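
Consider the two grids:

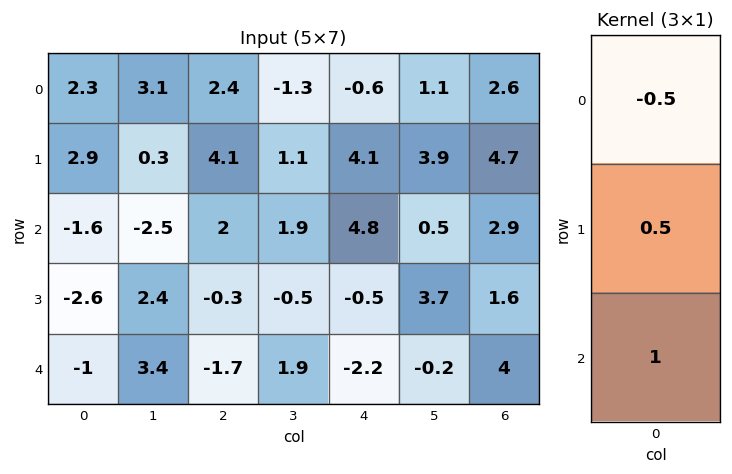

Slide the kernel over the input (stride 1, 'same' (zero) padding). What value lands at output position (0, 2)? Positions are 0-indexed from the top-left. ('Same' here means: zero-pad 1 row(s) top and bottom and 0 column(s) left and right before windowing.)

The receptive field on the zero-padded input at this output position is [0 / 2.4 / 4.1]. Elementwise product with the kernel and sum: 0·-0.5 + 2.4·0.5 + 4.1·1.

5.3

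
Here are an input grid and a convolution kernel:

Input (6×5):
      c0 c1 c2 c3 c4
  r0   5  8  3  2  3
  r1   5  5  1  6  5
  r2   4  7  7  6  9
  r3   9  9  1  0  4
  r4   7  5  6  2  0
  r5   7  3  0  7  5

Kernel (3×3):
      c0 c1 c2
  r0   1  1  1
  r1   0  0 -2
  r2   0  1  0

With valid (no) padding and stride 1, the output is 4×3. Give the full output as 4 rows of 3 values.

Output[0,0]: The receptive field on the input at this output position is [5 8 3 / 5 5 1 / 4 7 7]. Elementwise product with the kernel and sum: 5·1 + 8·1 + 3·1 + 1·-2 + 7·1.
Output[0,1]: The receptive field on the input at this output position is [8 3 2 / 5 1 6 / 7 7 6]. Elementwise product with the kernel and sum: 8·1 + 3·1 + 2·1 + 6·-2 + 7·1.

21 8 4
6 1 -6
21 26 16
10 6 12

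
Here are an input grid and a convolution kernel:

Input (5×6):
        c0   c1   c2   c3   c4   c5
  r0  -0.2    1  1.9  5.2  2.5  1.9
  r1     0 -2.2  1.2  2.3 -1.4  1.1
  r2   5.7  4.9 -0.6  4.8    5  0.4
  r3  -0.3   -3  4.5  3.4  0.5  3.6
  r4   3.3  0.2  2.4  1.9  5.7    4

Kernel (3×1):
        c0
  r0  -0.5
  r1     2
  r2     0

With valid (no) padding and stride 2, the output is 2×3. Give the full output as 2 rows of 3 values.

Output[0,0]: The receptive field on the input at this output position is [-0.2 / 0 / 5.7]. Elementwise product with the kernel and sum: -0.2·-0.5 + 0·2.

0.1 1.45 -4.05
-3.45 9.3 -1.5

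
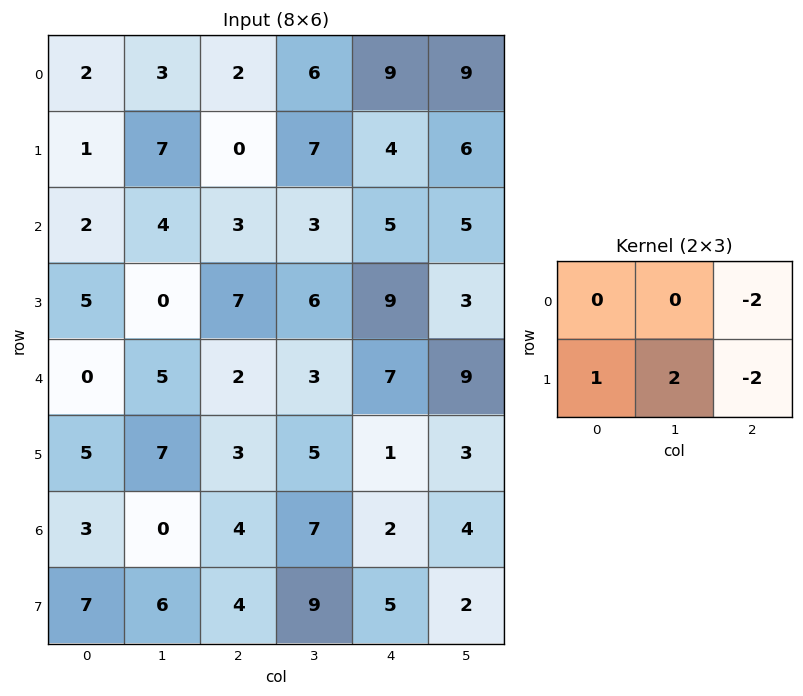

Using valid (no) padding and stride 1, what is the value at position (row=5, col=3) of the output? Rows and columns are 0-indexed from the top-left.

The receptive field on the input at this output position is [5 1 3 / 7 2 4]. Elementwise product with the kernel and sum: 3·-2 + 7·1 + 2·2 + 4·-2.

-3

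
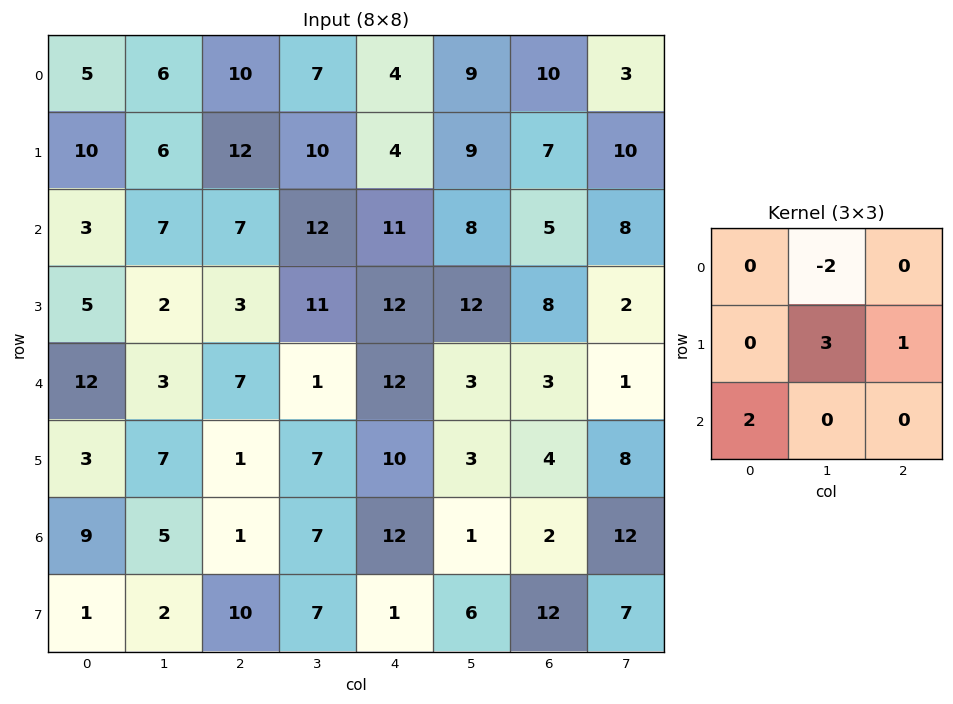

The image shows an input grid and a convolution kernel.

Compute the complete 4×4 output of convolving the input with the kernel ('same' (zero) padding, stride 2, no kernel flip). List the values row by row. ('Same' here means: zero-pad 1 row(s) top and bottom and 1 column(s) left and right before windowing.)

Output[0,0]: The receptive field on the zero-padded input at this output position is [0 0 0 / 0 5 6 / 0 10 6]. Elementwise product with the kernel and sum: 0·-2 + 5·3 + 6·1 + 0·2.

21 49 41 51
-4 13 55 33
29 30 29 0
26 12 31 22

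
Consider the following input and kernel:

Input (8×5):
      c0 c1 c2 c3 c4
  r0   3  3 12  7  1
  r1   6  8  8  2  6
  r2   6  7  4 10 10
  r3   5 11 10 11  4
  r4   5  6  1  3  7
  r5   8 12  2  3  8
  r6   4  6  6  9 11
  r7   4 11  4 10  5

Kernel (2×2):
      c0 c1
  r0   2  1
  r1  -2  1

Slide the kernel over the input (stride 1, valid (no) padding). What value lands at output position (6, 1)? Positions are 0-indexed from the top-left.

The receptive field on the input at this output position is [6 6 / 11 4]. Elementwise product with the kernel and sum: 6·2 + 6·1 + 11·-2 + 4·1.

0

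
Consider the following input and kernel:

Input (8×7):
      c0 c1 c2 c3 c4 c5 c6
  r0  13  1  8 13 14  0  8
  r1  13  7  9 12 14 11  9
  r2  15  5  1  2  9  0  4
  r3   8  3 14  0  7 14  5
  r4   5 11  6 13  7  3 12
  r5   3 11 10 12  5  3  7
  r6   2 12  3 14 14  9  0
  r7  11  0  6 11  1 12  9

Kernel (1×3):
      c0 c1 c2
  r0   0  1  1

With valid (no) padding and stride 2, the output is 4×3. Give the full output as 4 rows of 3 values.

Output[0,0]: The receptive field on the input at this output position is [13 1 8]. Elementwise product with the kernel and sum: 1·1 + 8·1.
Output[0,1]: The receptive field on the input at this output position is [8 13 14]. Elementwise product with the kernel and sum: 13·1 + 14·1.

9 27 8
6 11 4
17 20 15
15 28 9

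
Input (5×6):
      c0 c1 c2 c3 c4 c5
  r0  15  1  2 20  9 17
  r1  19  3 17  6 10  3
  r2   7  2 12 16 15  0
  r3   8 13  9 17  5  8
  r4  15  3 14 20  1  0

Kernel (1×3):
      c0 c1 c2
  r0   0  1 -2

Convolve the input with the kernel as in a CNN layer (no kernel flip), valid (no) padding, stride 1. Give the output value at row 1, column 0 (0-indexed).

-31

The receptive field on the input at this output position is [19 3 17]. Elementwise product with the kernel and sum: 3·1 + 17·-2.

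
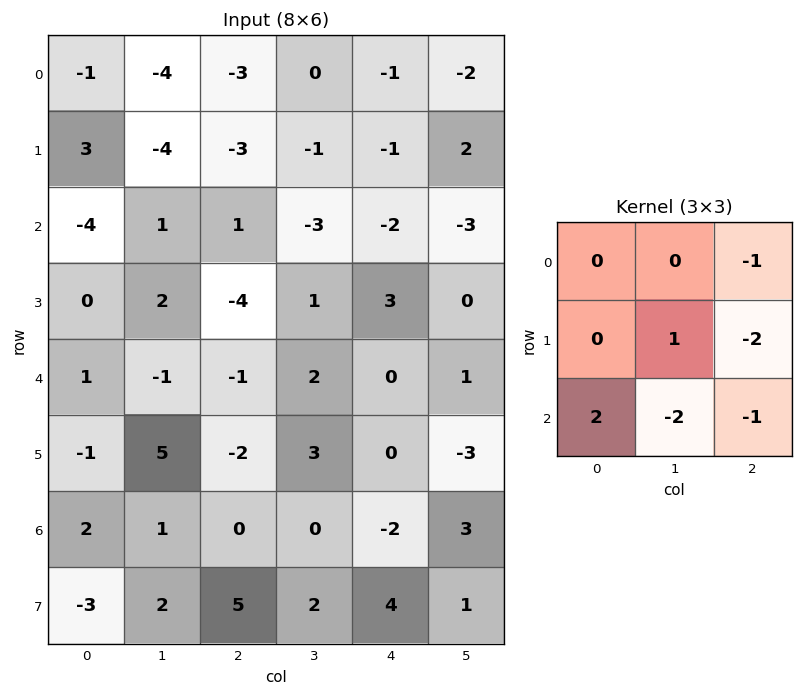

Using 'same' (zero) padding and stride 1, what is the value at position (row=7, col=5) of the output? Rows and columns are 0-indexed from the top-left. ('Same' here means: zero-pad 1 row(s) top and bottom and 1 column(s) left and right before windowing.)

1

The receptive field on the zero-padded input at this output position is [-2 3 0 / 4 1 0 / 0 0 0]. Elementwise product with the kernel and sum: 0·-1 + 1·1 + 0·-2 + 0·2 + 0·-2 + 0·-1.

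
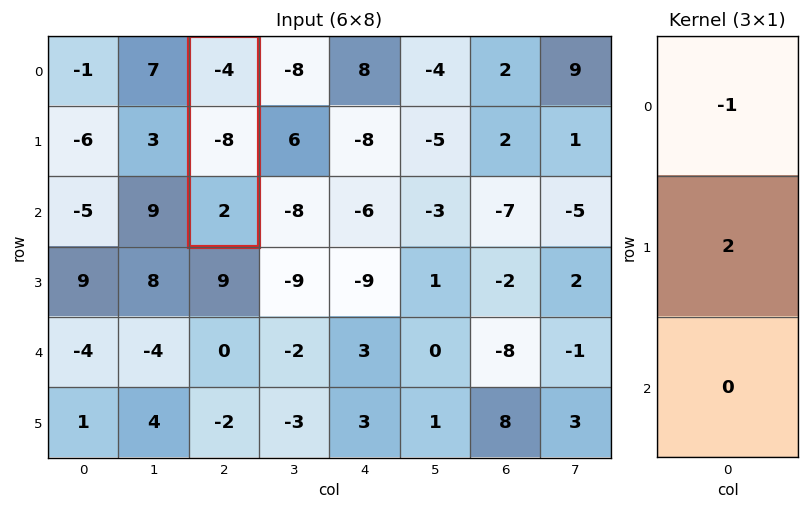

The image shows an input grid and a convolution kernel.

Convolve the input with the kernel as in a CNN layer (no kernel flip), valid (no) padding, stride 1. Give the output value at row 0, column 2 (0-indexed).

The receptive field on the input at this output position is [-4 / -8 / 2]. Elementwise product with the kernel and sum: -4·-1 + -8·2.

-12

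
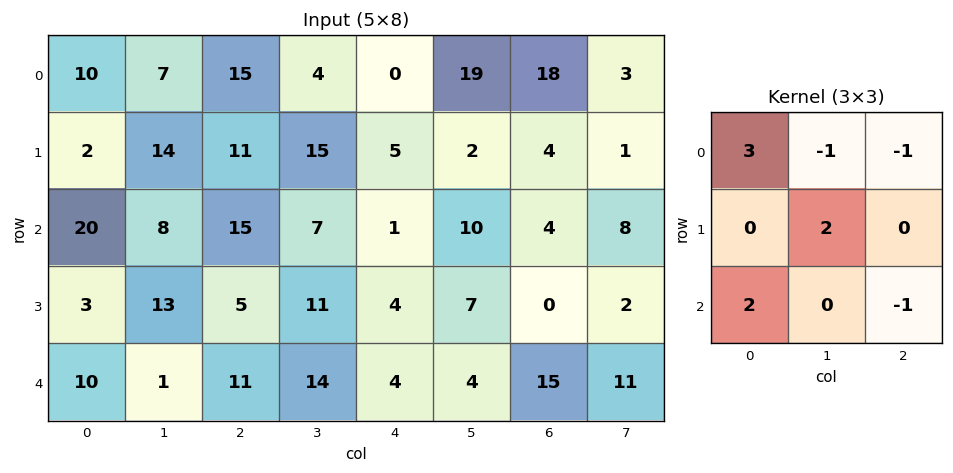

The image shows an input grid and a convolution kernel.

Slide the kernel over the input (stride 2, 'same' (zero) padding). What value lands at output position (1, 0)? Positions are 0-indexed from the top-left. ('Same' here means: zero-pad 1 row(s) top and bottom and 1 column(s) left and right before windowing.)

11

The receptive field on the zero-padded input at this output position is [0 2 14 / 0 20 8 / 0 3 13]. Elementwise product with the kernel and sum: 0·3 + 2·-1 + 14·-1 + 20·2 + 0·2 + 13·-1.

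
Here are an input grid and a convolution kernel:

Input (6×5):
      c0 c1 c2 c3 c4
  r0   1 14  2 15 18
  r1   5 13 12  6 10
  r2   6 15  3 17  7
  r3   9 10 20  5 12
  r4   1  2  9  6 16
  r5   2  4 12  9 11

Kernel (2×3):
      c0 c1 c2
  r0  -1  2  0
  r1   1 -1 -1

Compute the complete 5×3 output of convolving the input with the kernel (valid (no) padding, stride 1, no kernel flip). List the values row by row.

Output[0,0]: The receptive field on the input at this output position is [1 14 2 / 5 13 12]. Elementwise product with the kernel and sum: 1·-1 + 14·2 + 5·1 + 13·-1 + 12·-1.

7 -15 24
9 6 -21
3 -24 34
1 17 -23
-11 -1 -5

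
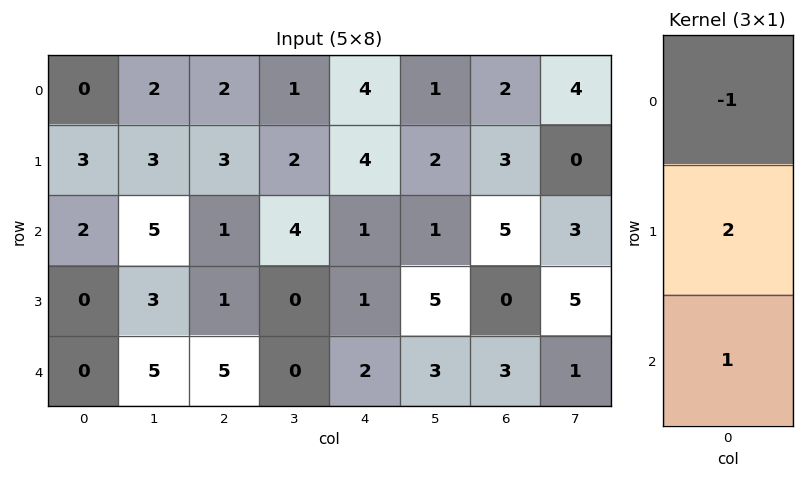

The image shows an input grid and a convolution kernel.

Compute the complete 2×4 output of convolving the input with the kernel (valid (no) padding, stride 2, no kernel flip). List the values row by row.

8 5 5 9
-2 6 3 -2

Output[0,0]: The receptive field on the input at this output position is [0 / 3 / 2]. Elementwise product with the kernel and sum: 0·-1 + 3·2 + 2·1.
Output[0,1]: The receptive field on the input at this output position is [2 / 3 / 1]. Elementwise product with the kernel and sum: 2·-1 + 3·2 + 1·1.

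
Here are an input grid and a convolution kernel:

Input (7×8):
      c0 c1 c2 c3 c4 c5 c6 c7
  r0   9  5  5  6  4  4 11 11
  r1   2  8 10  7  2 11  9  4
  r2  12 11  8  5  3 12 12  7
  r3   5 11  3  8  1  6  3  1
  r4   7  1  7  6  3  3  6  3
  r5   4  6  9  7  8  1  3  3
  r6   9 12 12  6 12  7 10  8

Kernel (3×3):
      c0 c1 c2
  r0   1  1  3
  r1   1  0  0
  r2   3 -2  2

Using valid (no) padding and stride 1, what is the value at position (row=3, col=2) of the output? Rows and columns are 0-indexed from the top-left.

50

The receptive field on the input at this output position is [3 8 1 / 7 6 3 / 9 7 8]. Elementwise product with the kernel and sum: 3·1 + 8·1 + 1·3 + 7·1 + 9·3 + 7·-2 + 8·2.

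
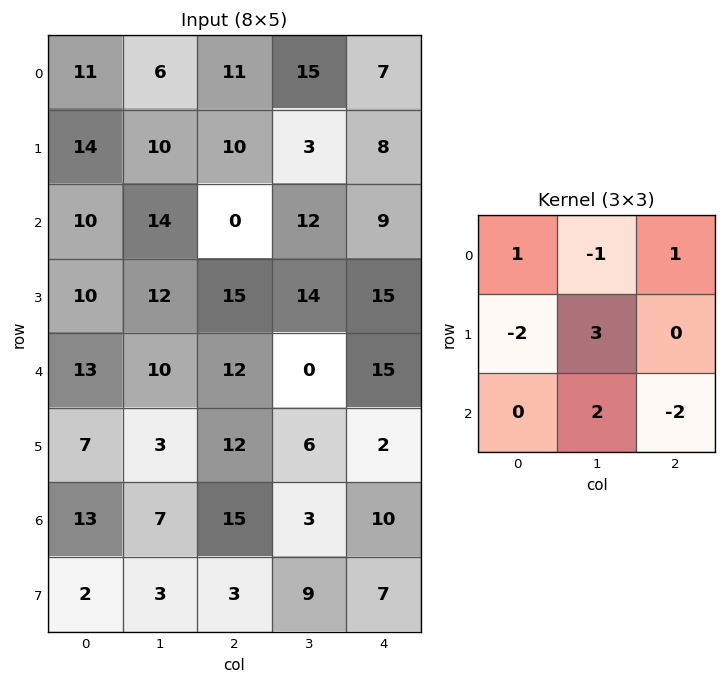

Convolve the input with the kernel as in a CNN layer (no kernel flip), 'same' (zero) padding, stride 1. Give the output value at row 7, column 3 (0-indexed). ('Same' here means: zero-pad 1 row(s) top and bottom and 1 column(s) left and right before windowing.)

The receptive field on the zero-padded input at this output position is [15 3 10 / 3 9 7 / 0 0 0]. Elementwise product with the kernel and sum: 15·1 + 3·-1 + 10·1 + 3·-2 + 9·3 + 0·2 + 0·-2.

43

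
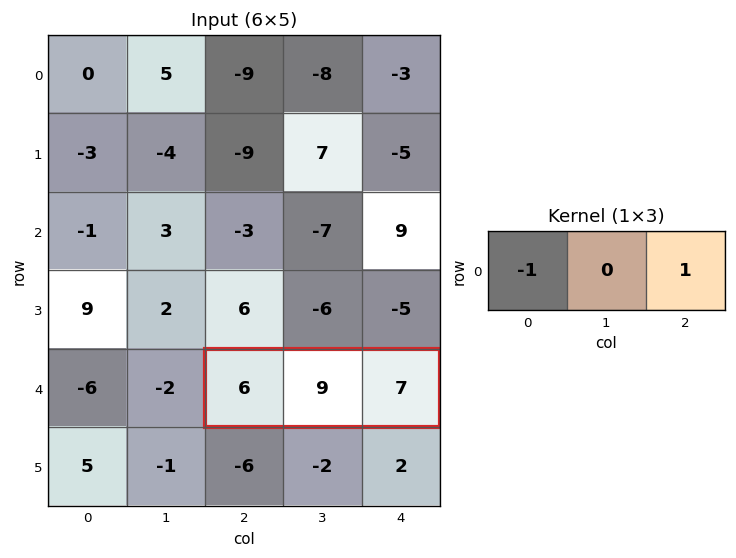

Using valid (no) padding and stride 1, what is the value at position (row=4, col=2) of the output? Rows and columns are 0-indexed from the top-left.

1

The receptive field on the input at this output position is [6 9 7]. Elementwise product with the kernel and sum: 6·-1 + 7·1.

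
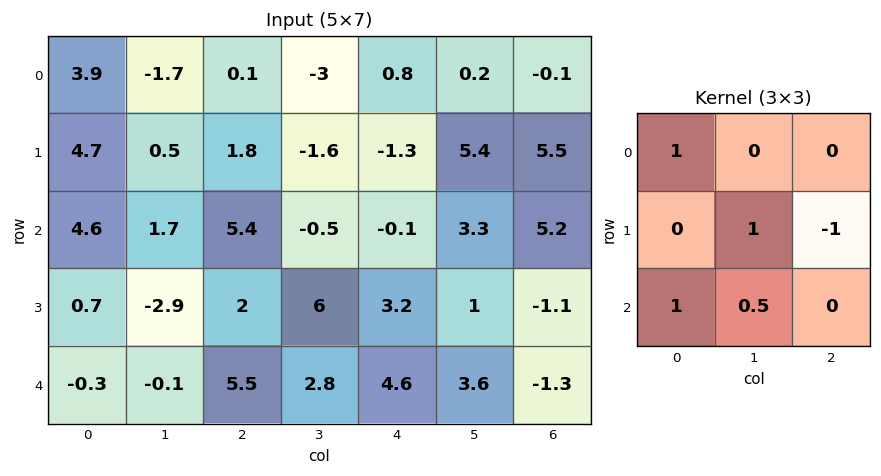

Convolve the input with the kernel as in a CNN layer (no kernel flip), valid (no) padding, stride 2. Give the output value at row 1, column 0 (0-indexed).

-0.65

The receptive field on the input at this output position is [4.6 1.7 5.4 / 0.7 -2.9 2 / -0.3 -0.1 5.5]. Elementwise product with the kernel and sum: 4.6·1 + -2.9·1 + 2·-1 + -0.3·1 + -0.1·0.5.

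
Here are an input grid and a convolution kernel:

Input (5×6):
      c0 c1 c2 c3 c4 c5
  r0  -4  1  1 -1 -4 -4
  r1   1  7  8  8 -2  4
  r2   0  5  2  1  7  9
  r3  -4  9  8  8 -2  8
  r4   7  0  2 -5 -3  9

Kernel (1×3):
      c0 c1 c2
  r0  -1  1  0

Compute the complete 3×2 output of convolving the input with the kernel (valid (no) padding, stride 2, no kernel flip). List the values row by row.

5 -2
5 -1
-7 -7

Output[0,0]: The receptive field on the input at this output position is [-4 1 1]. Elementwise product with the kernel and sum: -4·-1 + 1·1.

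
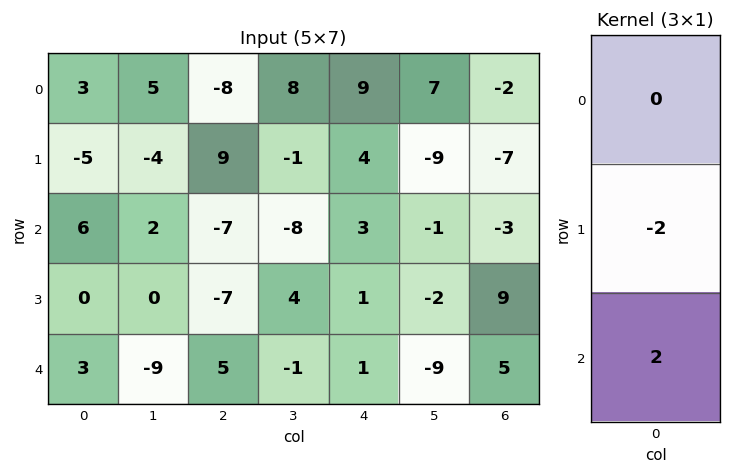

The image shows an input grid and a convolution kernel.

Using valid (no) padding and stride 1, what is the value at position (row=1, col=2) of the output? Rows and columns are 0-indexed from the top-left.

The receptive field on the input at this output position is [9 / -7 / -7]. Elementwise product with the kernel and sum: -7·-2 + -7·2.

0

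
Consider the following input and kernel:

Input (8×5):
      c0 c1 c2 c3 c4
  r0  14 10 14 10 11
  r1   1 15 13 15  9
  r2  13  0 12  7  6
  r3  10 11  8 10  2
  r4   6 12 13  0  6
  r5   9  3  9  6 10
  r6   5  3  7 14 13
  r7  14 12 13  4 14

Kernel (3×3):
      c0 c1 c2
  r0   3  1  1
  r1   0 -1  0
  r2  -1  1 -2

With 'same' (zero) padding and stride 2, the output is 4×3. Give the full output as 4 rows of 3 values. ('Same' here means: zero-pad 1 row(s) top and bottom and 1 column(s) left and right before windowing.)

Output[0,0]: The receptive field on the zero-padded input at this output position is [0 0 0 / 0 14 10 / 0 1 15]. Elementwise product with the kernel and sum: 0·3 + 0·1 + 0·1 + 14·-1 + 0·-1 + 1·1 + 15·-2.

-43 -46 -17
-9 38 40
18 32 30
-3 10 25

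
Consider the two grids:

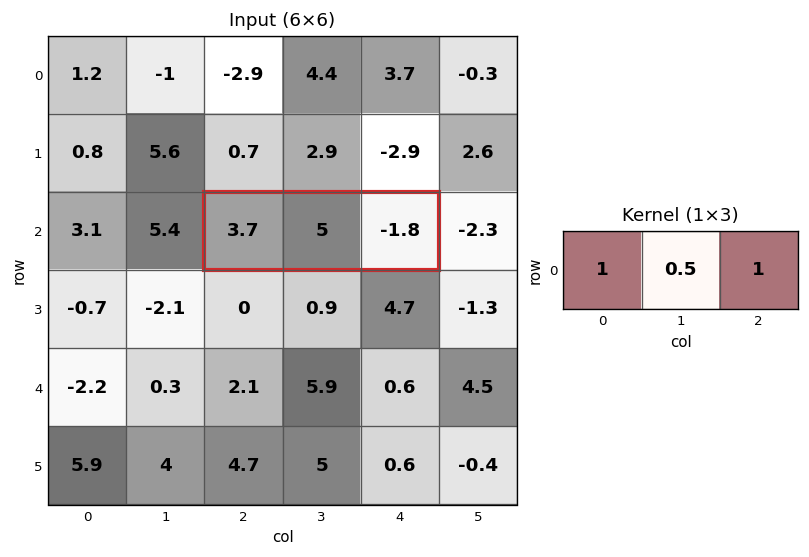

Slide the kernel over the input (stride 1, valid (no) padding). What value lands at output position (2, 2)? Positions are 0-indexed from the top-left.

4.4

The receptive field on the input at this output position is [3.7 5 -1.8]. Elementwise product with the kernel and sum: 3.7·1 + 5·0.5 + -1.8·1.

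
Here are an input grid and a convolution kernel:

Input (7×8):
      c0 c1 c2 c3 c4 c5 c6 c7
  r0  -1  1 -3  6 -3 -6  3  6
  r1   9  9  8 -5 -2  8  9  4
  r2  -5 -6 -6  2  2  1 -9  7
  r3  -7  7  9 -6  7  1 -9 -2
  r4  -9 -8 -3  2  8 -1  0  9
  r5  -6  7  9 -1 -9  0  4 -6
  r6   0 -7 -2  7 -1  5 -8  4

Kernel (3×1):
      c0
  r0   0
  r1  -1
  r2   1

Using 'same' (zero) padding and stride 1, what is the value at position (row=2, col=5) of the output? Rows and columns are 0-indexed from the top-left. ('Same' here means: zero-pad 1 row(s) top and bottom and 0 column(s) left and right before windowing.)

0

The receptive field on the zero-padded input at this output position is [8 / 1 / 1]. Elementwise product with the kernel and sum: 1·-1 + 1·1.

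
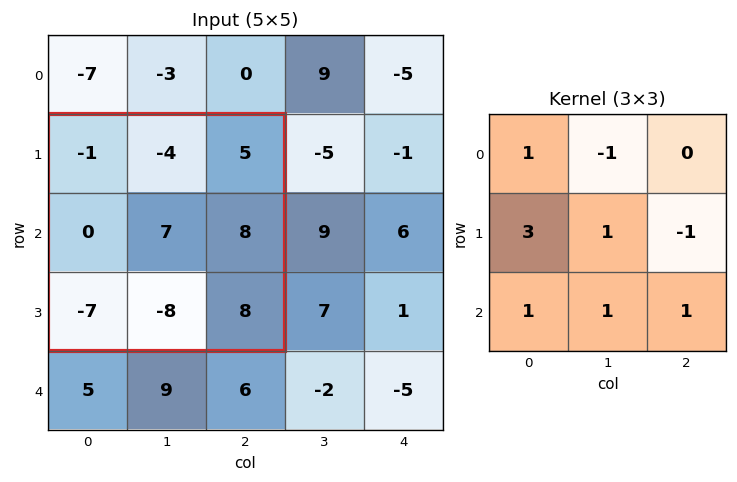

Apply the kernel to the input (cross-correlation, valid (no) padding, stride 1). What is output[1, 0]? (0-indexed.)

-5

The receptive field on the input at this output position is [-1 -4 5 / 0 7 8 / -7 -8 8]. Elementwise product with the kernel and sum: -1·1 + -4·-1 + 0·3 + 7·1 + 8·-1 + -7·1 + -8·1 + 8·1.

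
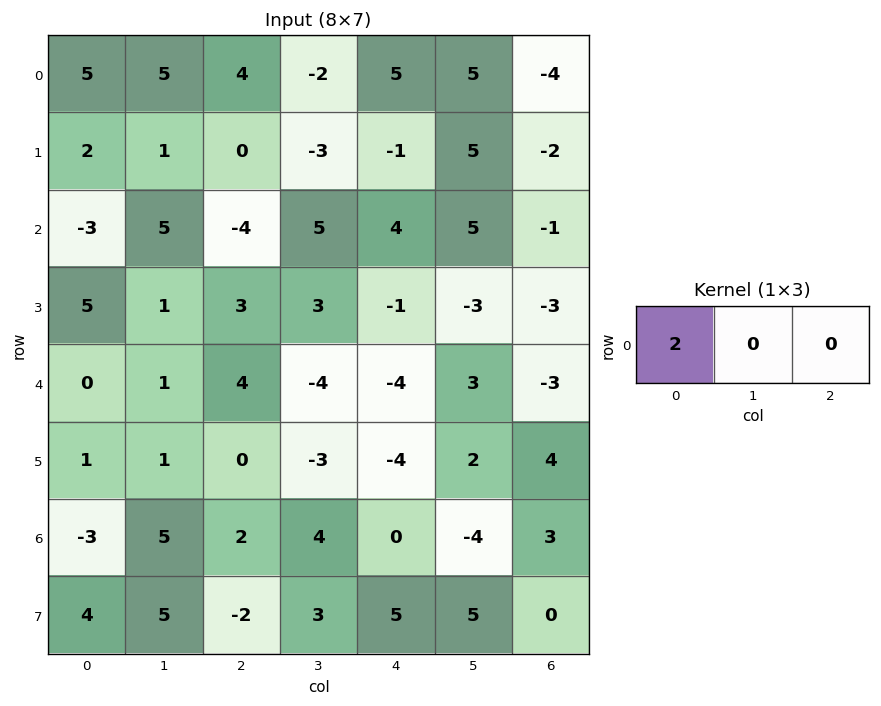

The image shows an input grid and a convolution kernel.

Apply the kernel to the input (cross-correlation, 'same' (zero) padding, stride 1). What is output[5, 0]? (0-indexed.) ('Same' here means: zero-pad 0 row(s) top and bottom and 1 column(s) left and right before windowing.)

The receptive field on the zero-padded input at this output position is [0 1 1]. Elementwise product with the kernel and sum: 0·2.

0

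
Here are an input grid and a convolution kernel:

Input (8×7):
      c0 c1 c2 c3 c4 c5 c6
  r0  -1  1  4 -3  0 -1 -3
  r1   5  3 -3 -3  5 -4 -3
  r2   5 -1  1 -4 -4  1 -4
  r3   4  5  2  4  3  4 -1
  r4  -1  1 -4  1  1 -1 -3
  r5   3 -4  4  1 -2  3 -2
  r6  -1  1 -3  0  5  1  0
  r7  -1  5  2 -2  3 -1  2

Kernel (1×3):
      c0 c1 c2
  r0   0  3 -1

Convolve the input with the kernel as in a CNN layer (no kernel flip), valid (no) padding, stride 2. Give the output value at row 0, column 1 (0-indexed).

-9

The receptive field on the input at this output position is [4 -3 0]. Elementwise product with the kernel and sum: -3·3 + 0·-1.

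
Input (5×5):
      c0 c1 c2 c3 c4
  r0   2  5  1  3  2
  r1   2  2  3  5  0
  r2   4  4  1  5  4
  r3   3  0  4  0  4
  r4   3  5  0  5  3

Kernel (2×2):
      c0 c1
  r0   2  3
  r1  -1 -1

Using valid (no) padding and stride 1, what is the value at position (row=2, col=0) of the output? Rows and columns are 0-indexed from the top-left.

The receptive field on the input at this output position is [4 4 / 3 0]. Elementwise product with the kernel and sum: 4·2 + 4·3 + 3·-1 + 0·-1.

17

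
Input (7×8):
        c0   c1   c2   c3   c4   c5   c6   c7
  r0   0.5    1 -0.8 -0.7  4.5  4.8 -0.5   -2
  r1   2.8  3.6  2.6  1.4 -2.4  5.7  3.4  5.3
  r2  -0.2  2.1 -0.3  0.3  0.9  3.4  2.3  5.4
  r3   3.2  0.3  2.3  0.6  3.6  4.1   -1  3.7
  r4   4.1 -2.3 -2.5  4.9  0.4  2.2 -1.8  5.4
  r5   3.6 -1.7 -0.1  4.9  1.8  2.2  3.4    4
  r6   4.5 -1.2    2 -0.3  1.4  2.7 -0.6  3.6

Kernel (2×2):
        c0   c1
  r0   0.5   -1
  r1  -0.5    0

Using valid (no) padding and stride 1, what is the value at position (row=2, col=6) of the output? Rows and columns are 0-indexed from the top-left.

-3.75

The receptive field on the input at this output position is [2.3 5.4 / -1 3.7]. Elementwise product with the kernel and sum: 2.3·0.5 + 5.4·-1 + -1·-0.5.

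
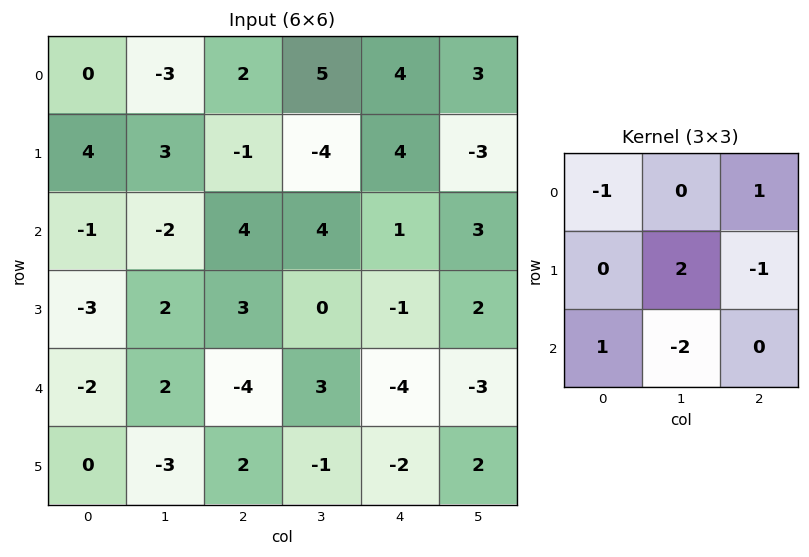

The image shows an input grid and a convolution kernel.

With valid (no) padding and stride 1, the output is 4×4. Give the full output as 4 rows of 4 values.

12 0 -14 11
-20 -7 15 2
0 22 -12 6
20 -20 10 0

Output[0,0]: The receptive field on the input at this output position is [0 -3 2 / 4 3 -1 / -1 -2 4]. Elementwise product with the kernel and sum: 0·-1 + 2·1 + 3·2 + -1·-1 + -1·1 + -2·-2.
Output[0,1]: The receptive field on the input at this output position is [-3 2 5 / 3 -1 -4 / -2 4 4]. Elementwise product with the kernel and sum: -3·-1 + 5·1 + -1·2 + -4·-1 + -2·1 + 4·-2.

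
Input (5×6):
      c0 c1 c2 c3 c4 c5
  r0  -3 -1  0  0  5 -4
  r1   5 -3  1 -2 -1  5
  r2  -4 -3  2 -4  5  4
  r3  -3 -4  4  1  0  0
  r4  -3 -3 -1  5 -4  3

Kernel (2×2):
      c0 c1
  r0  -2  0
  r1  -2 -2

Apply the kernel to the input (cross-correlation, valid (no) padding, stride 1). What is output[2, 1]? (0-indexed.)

The receptive field on the input at this output position is [-3 2 / -4 4]. Elementwise product with the kernel and sum: -3·-2 + -4·-2 + 4·-2.

6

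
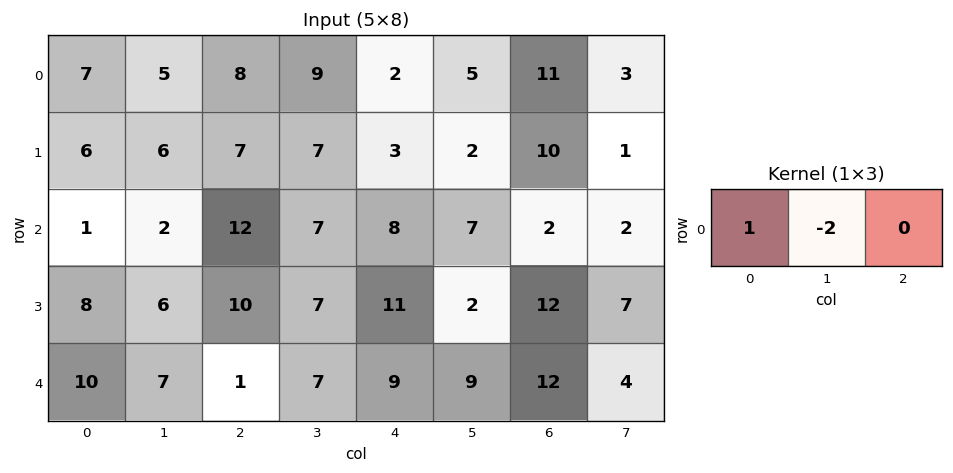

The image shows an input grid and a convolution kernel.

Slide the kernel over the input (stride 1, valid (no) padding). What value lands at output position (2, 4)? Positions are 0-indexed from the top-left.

-6

The receptive field on the input at this output position is [8 7 2]. Elementwise product with the kernel and sum: 8·1 + 7·-2.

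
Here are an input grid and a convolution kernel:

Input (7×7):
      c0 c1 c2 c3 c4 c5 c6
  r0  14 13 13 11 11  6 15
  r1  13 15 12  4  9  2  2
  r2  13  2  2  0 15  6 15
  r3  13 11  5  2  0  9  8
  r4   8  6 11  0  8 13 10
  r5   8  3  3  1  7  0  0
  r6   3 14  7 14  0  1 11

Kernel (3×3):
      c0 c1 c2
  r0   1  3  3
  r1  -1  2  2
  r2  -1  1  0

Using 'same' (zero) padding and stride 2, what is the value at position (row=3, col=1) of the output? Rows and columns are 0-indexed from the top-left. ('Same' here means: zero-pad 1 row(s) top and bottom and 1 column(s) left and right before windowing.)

The receptive field on the zero-padded input at this output position is [3 3 1 / 14 7 14 / 0 0 0]. Elementwise product with the kernel and sum: 3·1 + 3·3 + 1·3 + 14·-1 + 7·2 + 14·2 + 0·-1 + 0·1.

43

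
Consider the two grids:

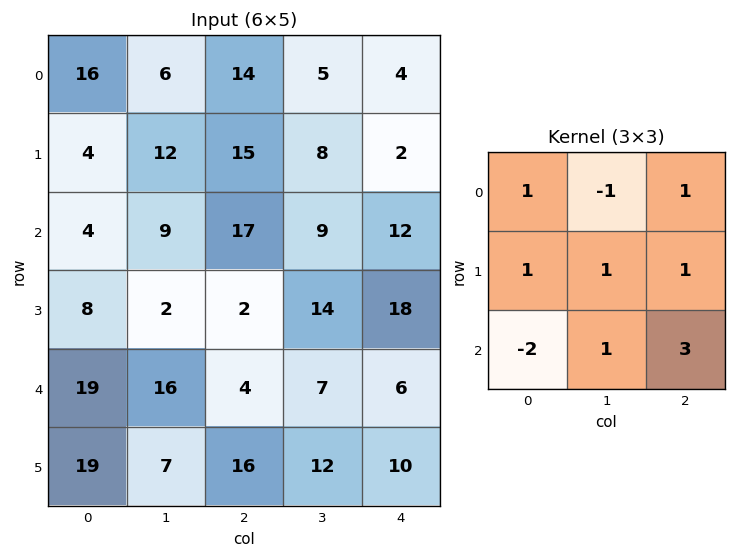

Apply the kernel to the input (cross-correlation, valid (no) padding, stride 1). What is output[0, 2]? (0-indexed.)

49

The receptive field on the input at this output position is [14 5 4 / 15 8 2 / 17 9 12]. Elementwise product with the kernel and sum: 14·1 + 5·-1 + 4·1 + 15·1 + 8·1 + 2·1 + 17·-2 + 9·1 + 12·3.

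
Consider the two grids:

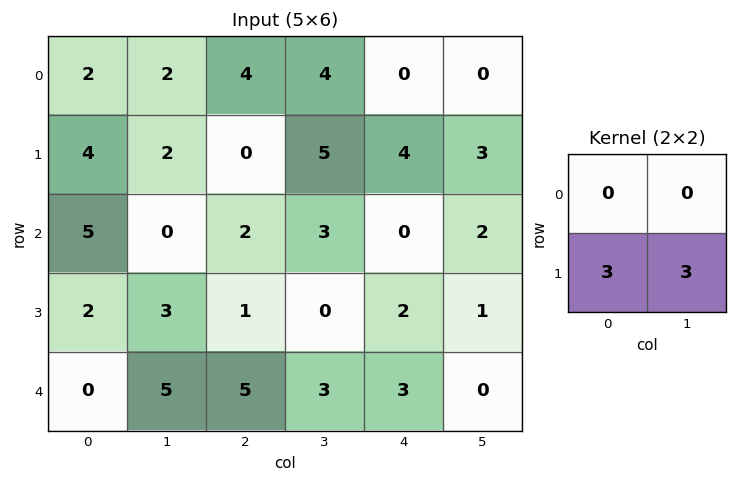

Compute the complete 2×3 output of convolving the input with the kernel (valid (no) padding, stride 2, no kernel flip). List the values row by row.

Output[0,0]: The receptive field on the input at this output position is [2 2 / 4 2]. Elementwise product with the kernel and sum: 4·3 + 2·3.

18 15 21
15 3 9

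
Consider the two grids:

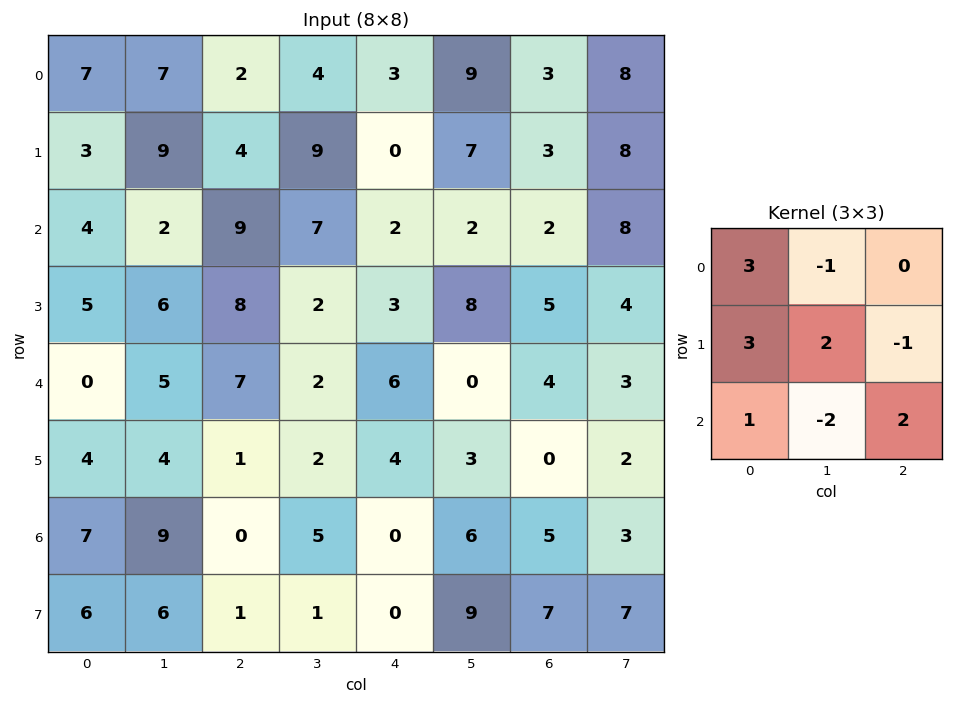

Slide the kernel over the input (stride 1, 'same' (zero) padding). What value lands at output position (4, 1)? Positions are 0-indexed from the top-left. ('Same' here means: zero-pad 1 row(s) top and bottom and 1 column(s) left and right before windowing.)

10

The receptive field on the zero-padded input at this output position is [5 6 8 / 0 5 7 / 4 4 1]. Elementwise product with the kernel and sum: 5·3 + 6·-1 + 0·3 + 5·2 + 7·-1 + 4·1 + 4·-2 + 1·2.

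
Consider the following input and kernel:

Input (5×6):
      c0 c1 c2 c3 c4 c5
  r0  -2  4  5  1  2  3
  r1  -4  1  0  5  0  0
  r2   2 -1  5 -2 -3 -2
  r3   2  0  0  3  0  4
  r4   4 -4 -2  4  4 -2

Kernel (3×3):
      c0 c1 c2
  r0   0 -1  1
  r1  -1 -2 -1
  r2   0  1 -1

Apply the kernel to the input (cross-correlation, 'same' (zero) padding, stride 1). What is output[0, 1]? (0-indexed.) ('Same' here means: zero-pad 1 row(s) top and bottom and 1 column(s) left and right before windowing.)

The receptive field on the zero-padded input at this output position is [0 0 0 / -2 4 5 / -4 1 0]. Elementwise product with the kernel and sum: 0·-1 + 0·1 + -2·-1 + 4·-2 + 5·-1 + 1·1 + 0·-1.

-10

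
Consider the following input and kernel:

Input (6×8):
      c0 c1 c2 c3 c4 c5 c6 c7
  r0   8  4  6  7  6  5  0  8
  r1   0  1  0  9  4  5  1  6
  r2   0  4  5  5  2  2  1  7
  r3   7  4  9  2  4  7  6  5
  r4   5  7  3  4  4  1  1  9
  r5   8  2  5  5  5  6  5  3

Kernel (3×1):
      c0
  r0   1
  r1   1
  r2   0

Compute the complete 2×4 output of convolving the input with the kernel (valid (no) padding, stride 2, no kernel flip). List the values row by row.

8 6 10 1
7 14 6 7

Output[0,0]: The receptive field on the input at this output position is [8 / 0 / 0]. Elementwise product with the kernel and sum: 8·1 + 0·1.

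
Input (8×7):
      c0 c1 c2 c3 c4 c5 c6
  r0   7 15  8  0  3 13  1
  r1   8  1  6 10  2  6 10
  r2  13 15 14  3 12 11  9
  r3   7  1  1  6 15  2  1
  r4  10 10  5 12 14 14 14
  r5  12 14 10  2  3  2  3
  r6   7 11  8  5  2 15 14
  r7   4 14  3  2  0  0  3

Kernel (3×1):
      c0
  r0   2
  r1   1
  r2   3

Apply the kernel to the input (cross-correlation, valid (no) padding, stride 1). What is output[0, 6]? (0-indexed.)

39

The receptive field on the input at this output position is [1 / 10 / 9]. Elementwise product with the kernel and sum: 1·2 + 10·1 + 9·3.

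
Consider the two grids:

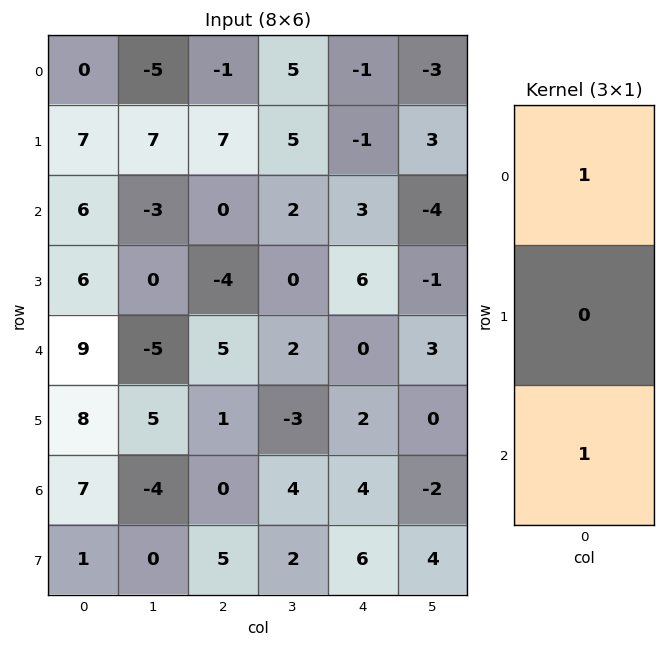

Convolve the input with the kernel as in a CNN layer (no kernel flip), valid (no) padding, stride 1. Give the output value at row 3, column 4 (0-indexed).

8

The receptive field on the input at this output position is [6 / 0 / 2]. Elementwise product with the kernel and sum: 6·1 + 2·1.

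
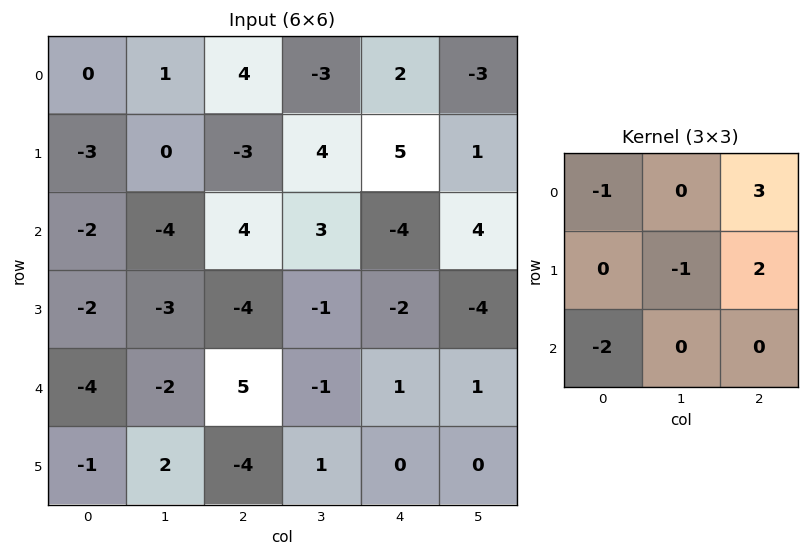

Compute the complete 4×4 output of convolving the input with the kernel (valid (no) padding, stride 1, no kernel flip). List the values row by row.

Output[0,0]: The receptive field on the input at this output position is [0 1 4 / -3 0 -3 / -2 -4 4]. Elementwise product with the kernel and sum: 0·-1 + 4·3 + 0·-1 + -3·2 + -2·-2.

10 9 0 -15
10 20 15 13
17 19 -29 5
4 -11 9 -12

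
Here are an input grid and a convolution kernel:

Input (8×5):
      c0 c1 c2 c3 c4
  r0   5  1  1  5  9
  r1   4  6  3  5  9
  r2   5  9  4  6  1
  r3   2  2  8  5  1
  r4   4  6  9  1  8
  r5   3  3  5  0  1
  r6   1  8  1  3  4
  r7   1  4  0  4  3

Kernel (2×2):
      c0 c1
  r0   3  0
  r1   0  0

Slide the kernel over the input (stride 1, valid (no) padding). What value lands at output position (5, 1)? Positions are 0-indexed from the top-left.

The receptive field on the input at this output position is [3 5 / 8 1]. Elementwise product with the kernel and sum: 3·3.

9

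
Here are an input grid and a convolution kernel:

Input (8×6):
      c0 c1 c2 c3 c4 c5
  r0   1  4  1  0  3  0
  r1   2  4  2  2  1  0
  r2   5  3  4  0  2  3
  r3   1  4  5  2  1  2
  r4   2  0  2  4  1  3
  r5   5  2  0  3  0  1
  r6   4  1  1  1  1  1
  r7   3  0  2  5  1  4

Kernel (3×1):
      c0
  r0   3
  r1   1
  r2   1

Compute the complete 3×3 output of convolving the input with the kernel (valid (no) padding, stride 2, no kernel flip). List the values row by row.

10 9 12
18 19 8
15 7 4

Output[0,0]: The receptive field on the input at this output position is [1 / 2 / 5]. Elementwise product with the kernel and sum: 1·3 + 2·1 + 5·1.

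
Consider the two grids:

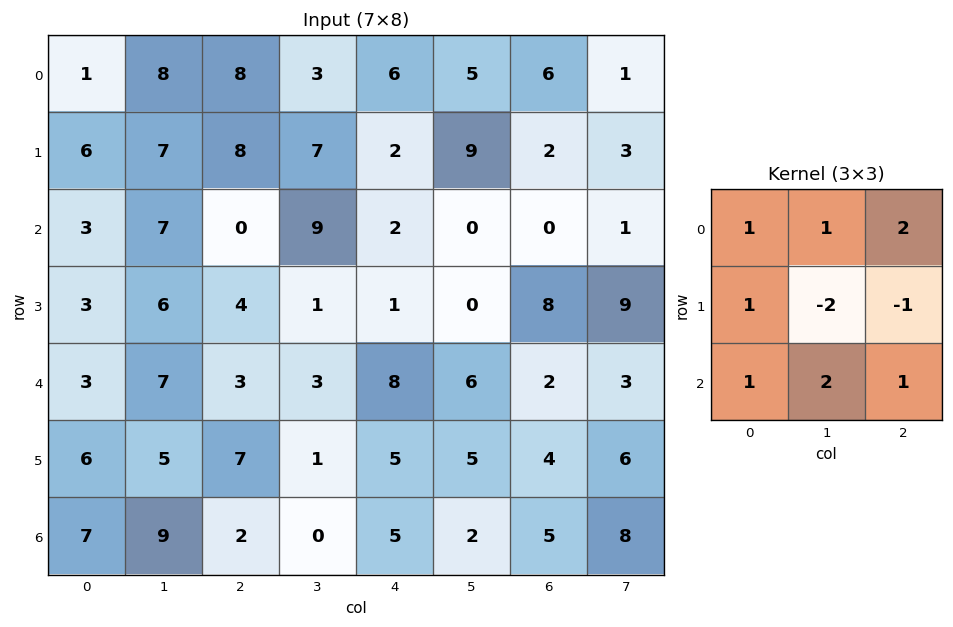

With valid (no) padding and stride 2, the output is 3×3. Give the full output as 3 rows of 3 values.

26 35 7
17 31 17
32 29 23

Output[0,0]: The receptive field on the input at this output position is [1 8 8 / 6 7 8 / 3 7 0]. Elementwise product with the kernel and sum: 1·1 + 8·1 + 8·2 + 6·1 + 7·-2 + 8·-1 + 3·1 + 7·2 + 0·1.
Output[0,1]: The receptive field on the input at this output position is [8 3 6 / 8 7 2 / 0 9 2]. Elementwise product with the kernel and sum: 8·1 + 3·1 + 6·2 + 8·1 + 7·-2 + 2·-1 + 0·1 + 9·2 + 2·1.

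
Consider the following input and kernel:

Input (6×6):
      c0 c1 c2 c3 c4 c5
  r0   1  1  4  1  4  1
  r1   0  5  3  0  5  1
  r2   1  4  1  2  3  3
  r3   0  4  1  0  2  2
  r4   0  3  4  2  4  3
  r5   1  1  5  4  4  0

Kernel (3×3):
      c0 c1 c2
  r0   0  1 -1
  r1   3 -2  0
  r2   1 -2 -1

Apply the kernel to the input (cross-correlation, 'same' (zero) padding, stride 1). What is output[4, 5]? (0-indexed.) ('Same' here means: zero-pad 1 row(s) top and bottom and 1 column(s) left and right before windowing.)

The receptive field on the zero-padded input at this output position is [2 2 0 / 4 3 0 / 4 0 0]. Elementwise product with the kernel and sum: 2·1 + 0·-1 + 4·3 + 3·-2 + 4·1 + 0·-2 + 0·-1.

12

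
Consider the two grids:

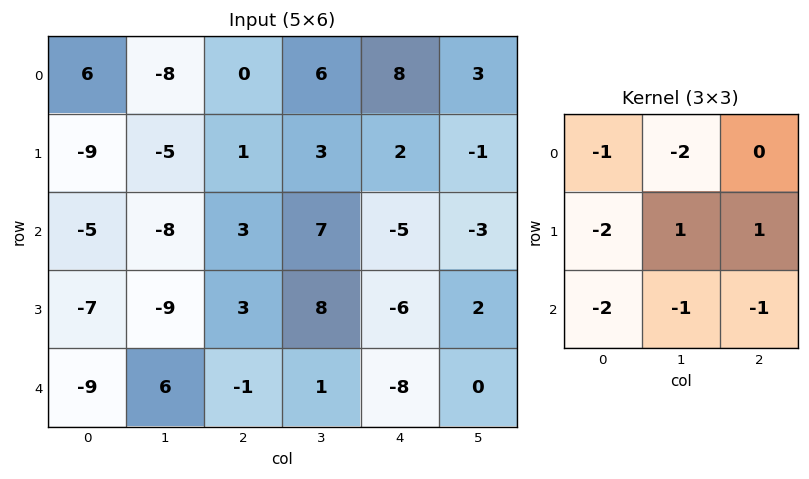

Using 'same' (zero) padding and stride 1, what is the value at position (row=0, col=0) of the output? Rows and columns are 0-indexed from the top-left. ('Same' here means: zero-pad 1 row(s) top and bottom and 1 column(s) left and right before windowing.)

12

The receptive field on the zero-padded input at this output position is [0 0 0 / 0 6 -8 / 0 -9 -5]. Elementwise product with the kernel and sum: 0·-1 + 0·-2 + 0·-2 + 6·1 + -8·1 + 0·-2 + -9·-1 + -5·-1.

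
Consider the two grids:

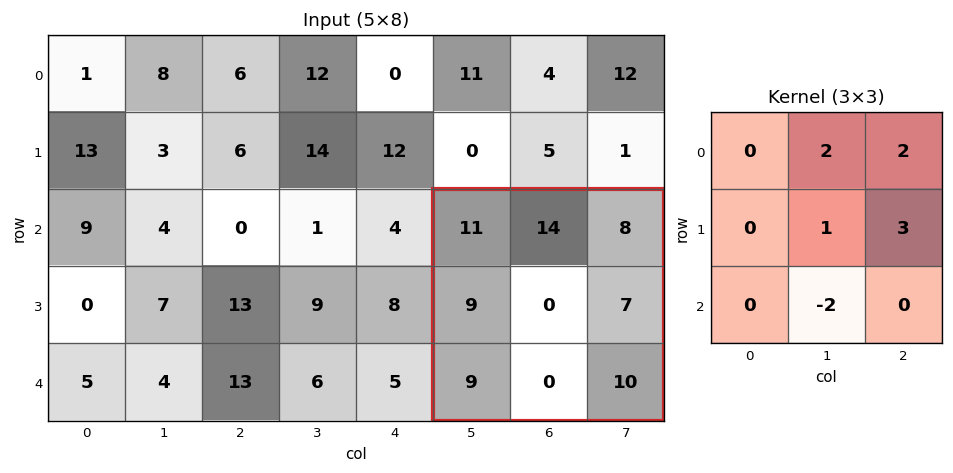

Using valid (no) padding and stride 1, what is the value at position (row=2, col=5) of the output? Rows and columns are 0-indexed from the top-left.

65

The receptive field on the input at this output position is [11 14 8 / 9 0 7 / 9 0 10]. Elementwise product with the kernel and sum: 14·2 + 8·2 + 0·1 + 7·3 + 0·-2.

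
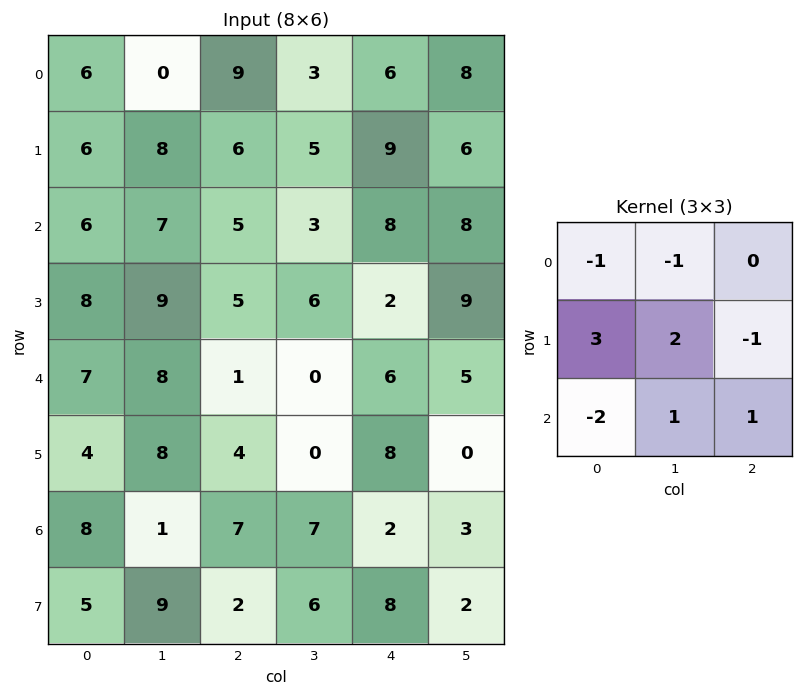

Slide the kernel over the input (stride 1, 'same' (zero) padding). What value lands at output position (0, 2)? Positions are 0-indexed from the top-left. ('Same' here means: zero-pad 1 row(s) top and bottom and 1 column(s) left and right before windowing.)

The receptive field on the zero-padded input at this output position is [0 0 0 / 0 9 3 / 8 6 5]. Elementwise product with the kernel and sum: 0·-1 + 0·-1 + 0·3 + 9·2 + 3·-1 + 8·-2 + 6·1 + 5·1.

10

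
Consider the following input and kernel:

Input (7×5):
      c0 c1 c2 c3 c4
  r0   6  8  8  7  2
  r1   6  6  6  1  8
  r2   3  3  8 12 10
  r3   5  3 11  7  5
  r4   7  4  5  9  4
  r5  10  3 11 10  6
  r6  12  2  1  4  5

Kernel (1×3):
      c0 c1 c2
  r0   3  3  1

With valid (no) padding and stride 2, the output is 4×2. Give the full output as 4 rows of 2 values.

Output[0,0]: The receptive field on the input at this output position is [6 8 8]. Elementwise product with the kernel and sum: 6·3 + 8·3 + 8·1.

50 47
26 70
38 46
43 20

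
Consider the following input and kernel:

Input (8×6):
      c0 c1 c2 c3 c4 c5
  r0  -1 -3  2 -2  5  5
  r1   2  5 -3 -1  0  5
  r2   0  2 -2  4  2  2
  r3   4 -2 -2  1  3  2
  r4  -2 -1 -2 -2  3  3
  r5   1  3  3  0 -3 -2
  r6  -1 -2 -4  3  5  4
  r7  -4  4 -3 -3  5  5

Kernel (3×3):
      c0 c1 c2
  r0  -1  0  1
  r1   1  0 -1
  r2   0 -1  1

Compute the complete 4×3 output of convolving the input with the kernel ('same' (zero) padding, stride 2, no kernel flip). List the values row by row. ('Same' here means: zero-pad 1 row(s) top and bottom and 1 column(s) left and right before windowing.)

Output[0,0]: The receptive field on the zero-padded input at this output position is [0 0 0 / 0 -1 -3 / 0 2 5]. Elementwise product with the kernel and sum: 0·-1 + 0·1 + 0·1 + -3·-1 + 2·-1 + 5·1.

6 1 -2
-3 -5 7
1 1 -3
13 -8 -3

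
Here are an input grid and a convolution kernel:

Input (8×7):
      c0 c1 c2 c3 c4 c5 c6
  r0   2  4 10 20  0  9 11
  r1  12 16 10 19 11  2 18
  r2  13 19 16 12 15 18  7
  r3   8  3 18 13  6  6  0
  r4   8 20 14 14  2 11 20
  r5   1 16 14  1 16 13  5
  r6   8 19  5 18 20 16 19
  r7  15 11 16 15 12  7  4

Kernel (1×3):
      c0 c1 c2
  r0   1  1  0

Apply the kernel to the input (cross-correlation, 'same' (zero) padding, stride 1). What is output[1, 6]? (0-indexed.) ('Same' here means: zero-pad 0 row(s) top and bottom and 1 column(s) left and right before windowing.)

20

The receptive field on the zero-padded input at this output position is [2 18 0]. Elementwise product with the kernel and sum: 2·1 + 18·1.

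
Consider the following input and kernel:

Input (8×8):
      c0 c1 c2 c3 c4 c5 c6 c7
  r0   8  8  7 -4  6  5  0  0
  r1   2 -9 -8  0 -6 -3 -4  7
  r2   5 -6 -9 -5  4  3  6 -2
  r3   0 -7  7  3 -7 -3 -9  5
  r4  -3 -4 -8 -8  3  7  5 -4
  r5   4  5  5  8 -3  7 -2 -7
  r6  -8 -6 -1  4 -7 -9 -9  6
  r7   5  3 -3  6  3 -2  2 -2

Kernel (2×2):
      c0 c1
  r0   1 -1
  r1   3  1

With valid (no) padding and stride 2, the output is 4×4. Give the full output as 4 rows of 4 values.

-3 -13 -20 -5
4 20 -23 -14
18 23 -6 -4
16 -8 9 -11

Output[0,0]: The receptive field on the input at this output position is [8 8 / 2 -9]. Elementwise product with the kernel and sum: 8·1 + 8·-1 + 2·3 + -9·1.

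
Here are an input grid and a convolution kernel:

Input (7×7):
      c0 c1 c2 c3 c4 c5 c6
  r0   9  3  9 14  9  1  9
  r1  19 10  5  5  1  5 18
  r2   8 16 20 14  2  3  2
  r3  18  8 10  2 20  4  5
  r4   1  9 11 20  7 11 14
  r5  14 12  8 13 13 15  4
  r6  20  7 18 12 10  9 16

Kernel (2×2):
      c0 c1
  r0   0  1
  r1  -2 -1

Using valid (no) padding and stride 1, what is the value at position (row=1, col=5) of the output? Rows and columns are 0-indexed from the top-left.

The receptive field on the input at this output position is [5 18 / 3 2]. Elementwise product with the kernel and sum: 18·1 + 3·-2 + 2·-1.

10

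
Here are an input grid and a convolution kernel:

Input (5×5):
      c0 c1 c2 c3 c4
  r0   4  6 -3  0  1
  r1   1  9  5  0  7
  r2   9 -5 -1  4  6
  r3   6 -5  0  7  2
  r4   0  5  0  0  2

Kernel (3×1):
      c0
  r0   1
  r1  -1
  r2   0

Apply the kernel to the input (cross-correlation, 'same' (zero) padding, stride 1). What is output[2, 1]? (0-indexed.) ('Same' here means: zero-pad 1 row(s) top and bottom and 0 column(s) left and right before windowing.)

The receptive field on the zero-padded input at this output position is [9 / -5 / -5]. Elementwise product with the kernel and sum: 9·1 + -5·-1.

14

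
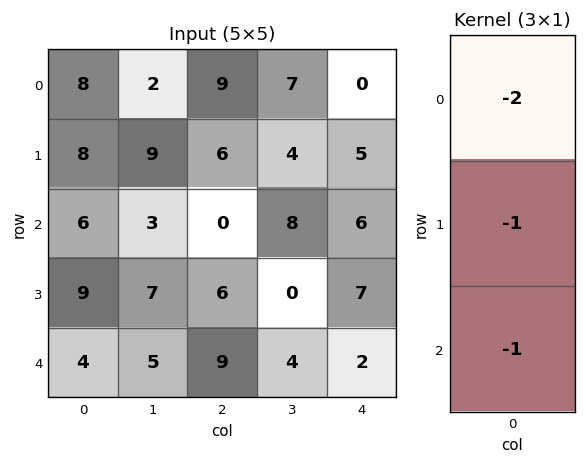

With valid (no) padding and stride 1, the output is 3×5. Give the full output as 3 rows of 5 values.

-30 -16 -24 -26 -11
-31 -28 -18 -16 -23
-25 -18 -15 -20 -21

Output[0,0]: The receptive field on the input at this output position is [8 / 8 / 6]. Elementwise product with the kernel and sum: 8·-2 + 8·-1 + 6·-1.
Output[0,1]: The receptive field on the input at this output position is [2 / 9 / 3]. Elementwise product with the kernel and sum: 2·-2 + 9·-1 + 3·-1.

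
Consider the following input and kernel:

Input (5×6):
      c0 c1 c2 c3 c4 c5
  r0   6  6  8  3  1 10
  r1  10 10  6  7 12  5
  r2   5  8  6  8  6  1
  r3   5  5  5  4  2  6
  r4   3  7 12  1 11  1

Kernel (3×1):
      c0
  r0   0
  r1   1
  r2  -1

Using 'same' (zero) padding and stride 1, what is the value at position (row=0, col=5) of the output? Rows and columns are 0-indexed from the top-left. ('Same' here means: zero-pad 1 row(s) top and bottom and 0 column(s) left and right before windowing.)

The receptive field on the zero-padded input at this output position is [0 / 10 / 5]. Elementwise product with the kernel and sum: 10·1 + 5·-1.

5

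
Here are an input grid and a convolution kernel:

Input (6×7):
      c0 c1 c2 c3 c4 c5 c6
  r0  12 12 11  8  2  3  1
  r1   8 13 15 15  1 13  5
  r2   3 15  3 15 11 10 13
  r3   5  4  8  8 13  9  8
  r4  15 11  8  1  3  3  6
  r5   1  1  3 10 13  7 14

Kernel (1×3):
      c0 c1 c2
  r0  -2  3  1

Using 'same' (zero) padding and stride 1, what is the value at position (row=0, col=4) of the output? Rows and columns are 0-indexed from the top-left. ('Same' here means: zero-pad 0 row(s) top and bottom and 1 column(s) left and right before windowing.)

The receptive field on the zero-padded input at this output position is [8 2 3]. Elementwise product with the kernel and sum: 8·-2 + 2·3 + 3·1.

-7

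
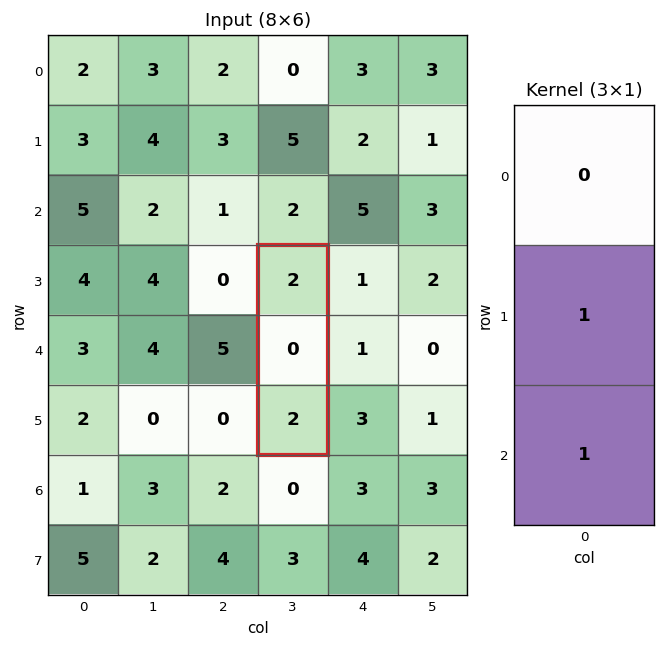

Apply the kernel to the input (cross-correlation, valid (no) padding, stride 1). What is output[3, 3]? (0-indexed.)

The receptive field on the input at this output position is [2 / 0 / 2]. Elementwise product with the kernel and sum: 0·1 + 2·1.

2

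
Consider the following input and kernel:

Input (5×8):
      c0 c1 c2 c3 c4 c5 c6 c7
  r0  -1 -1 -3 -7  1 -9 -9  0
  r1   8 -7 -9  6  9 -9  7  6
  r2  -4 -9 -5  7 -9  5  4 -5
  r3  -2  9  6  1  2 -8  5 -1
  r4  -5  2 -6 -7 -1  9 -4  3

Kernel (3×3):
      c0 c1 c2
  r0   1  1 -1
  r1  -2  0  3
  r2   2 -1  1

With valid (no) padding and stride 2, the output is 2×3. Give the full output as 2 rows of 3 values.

Output[0,0]: The receptive field on the input at this output position is [-1 -1 -3 / 8 -7 -9 / -4 -9 -5]. Elementwise product with the kernel and sum: -1·1 + -1·1 + -3·-1 + 8·-2 + -9·3 + -4·2 + -9·-1 + -5·1.
Output[0,1]: The receptive field on the input at this output position is [-3 -7 1 / -9 6 9 / -5 7 -9]. Elementwise product with the kernel and sum: -3·1 + -7·1 + 1·-1 + -9·-2 + 9·3 + -5·2 + 7·-1 + -9·1.

-46 8 -15
-4 -1 -12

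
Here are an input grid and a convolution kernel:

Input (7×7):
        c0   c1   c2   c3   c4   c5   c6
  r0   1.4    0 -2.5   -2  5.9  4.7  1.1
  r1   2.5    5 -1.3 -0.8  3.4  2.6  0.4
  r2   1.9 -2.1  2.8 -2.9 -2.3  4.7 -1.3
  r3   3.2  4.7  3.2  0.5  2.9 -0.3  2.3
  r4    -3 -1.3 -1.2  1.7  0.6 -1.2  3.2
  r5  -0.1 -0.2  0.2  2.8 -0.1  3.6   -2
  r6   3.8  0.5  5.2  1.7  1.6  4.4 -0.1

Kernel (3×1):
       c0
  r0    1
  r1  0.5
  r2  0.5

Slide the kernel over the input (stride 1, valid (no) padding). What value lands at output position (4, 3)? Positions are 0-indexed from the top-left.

3.95

The receptive field on the input at this output position is [1.7 / 2.8 / 1.7]. Elementwise product with the kernel and sum: 1.7·1 + 2.8·0.5 + 1.7·0.5.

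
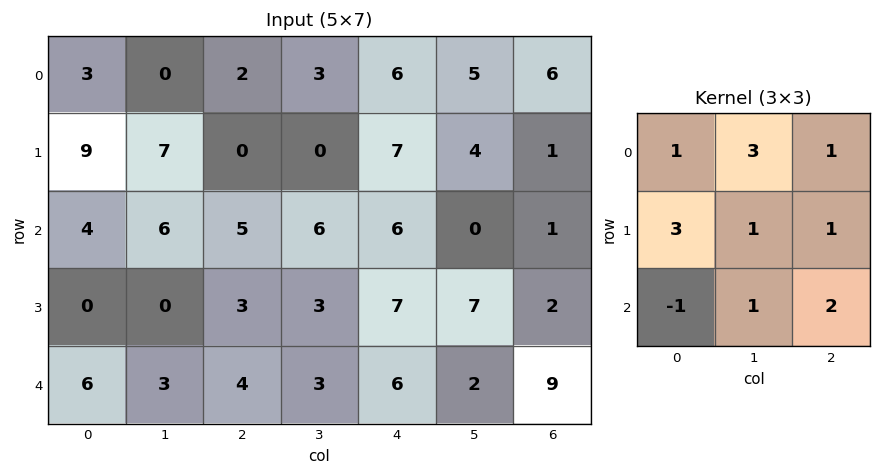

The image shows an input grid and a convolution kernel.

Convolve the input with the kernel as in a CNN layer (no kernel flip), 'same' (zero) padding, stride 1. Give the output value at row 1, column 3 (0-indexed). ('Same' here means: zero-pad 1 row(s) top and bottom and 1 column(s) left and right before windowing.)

The receptive field on the zero-padded input at this output position is [2 3 6 / 0 0 7 / 5 6 6]. Elementwise product with the kernel and sum: 2·1 + 3·3 + 6·1 + 0·3 + 0·1 + 7·1 + 5·-1 + 6·1 + 6·2.

37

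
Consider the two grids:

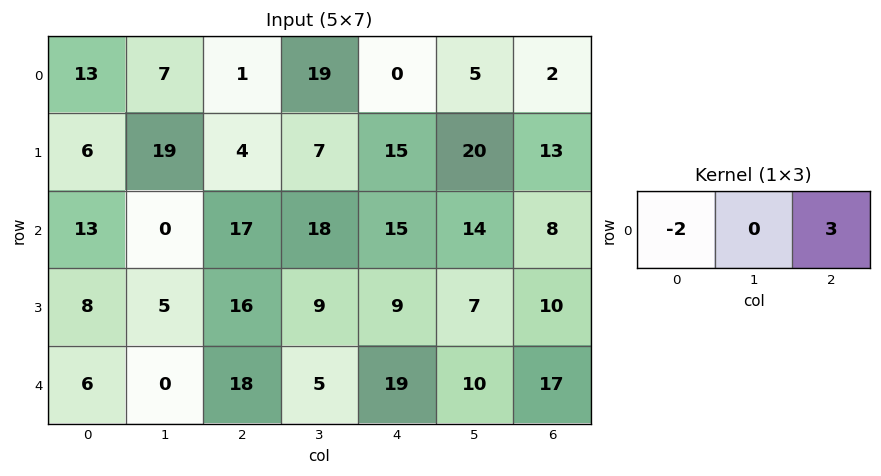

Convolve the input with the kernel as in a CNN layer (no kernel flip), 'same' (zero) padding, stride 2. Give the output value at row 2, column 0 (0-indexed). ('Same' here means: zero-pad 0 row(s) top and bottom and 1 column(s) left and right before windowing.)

The receptive field on the zero-padded input at this output position is [0 6 0]. Elementwise product with the kernel and sum: 0·-2 + 0·3.

0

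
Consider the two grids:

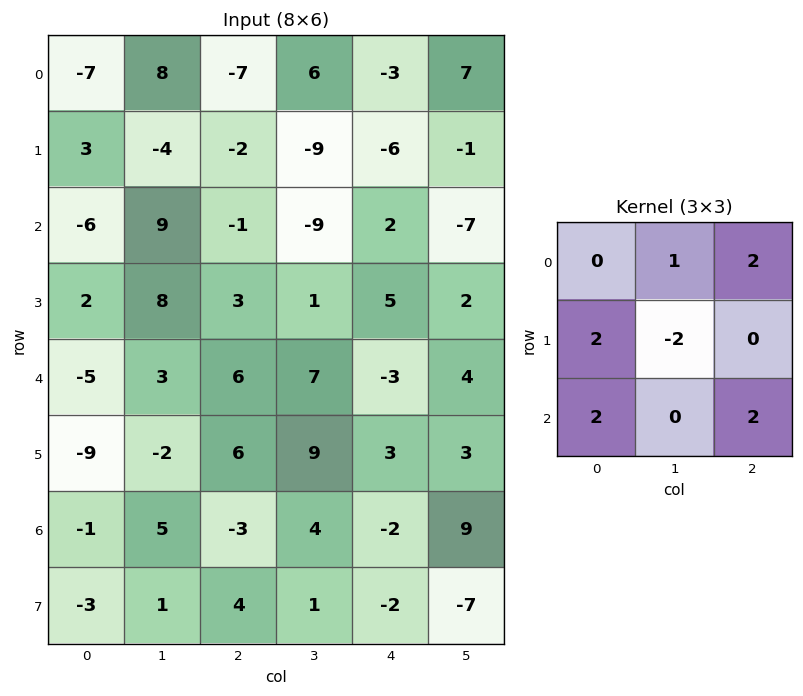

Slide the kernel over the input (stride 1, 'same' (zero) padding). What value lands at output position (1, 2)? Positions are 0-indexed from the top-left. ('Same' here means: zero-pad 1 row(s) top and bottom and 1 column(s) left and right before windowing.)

The receptive field on the zero-padded input at this output position is [8 -7 6 / -4 -2 -9 / 9 -1 -9]. Elementwise product with the kernel and sum: -7·1 + 6·2 + -4·2 + -2·-2 + 9·2 + -9·2.

1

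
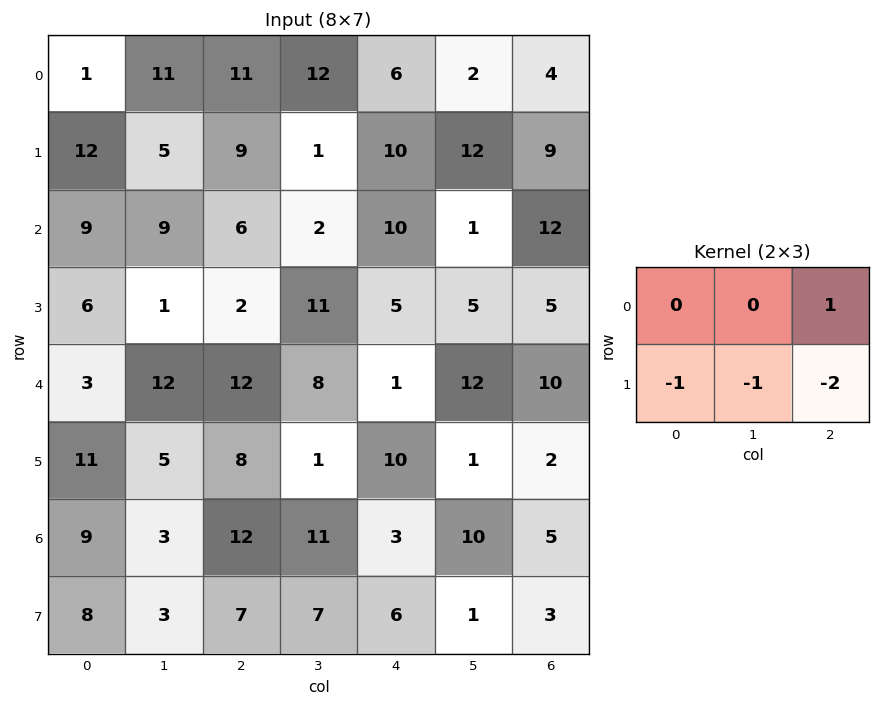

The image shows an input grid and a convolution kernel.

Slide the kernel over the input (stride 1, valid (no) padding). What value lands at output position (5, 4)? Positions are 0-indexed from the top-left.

-21

The receptive field on the input at this output position is [10 1 2 / 3 10 5]. Elementwise product with the kernel and sum: 2·1 + 3·-1 + 10·-1 + 5·-2.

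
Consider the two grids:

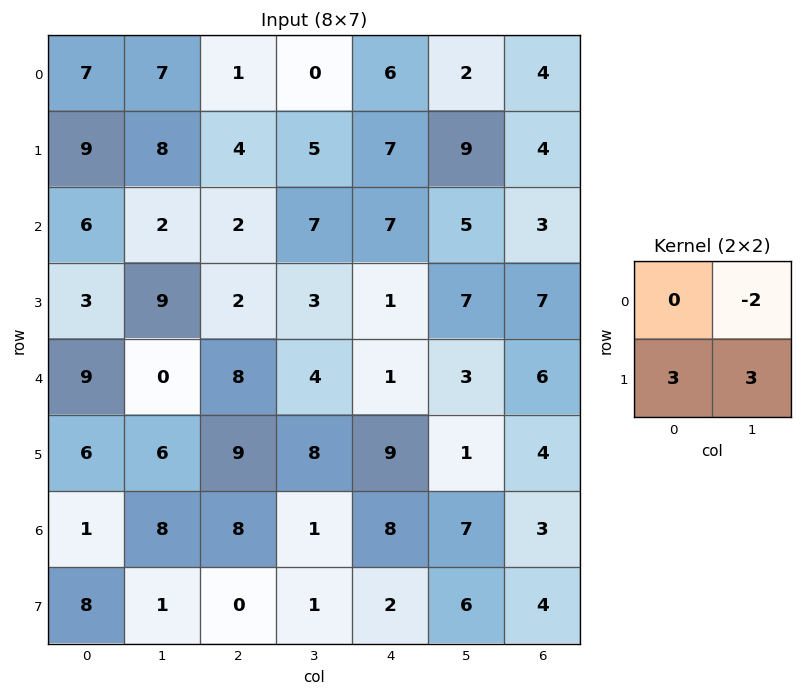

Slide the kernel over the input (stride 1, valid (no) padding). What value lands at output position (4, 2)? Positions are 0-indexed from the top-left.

The receptive field on the input at this output position is [8 4 / 9 8]. Elementwise product with the kernel and sum: 4·-2 + 9·3 + 8·3.

43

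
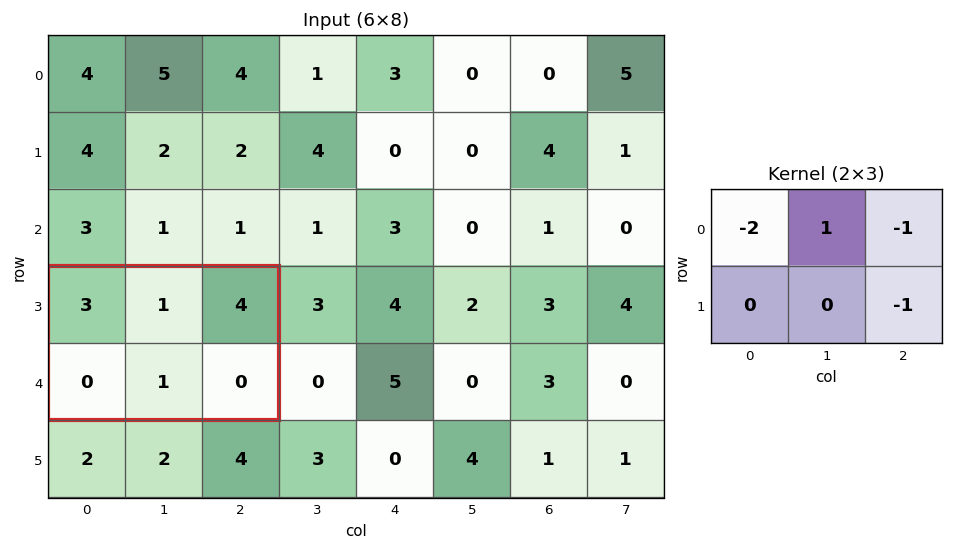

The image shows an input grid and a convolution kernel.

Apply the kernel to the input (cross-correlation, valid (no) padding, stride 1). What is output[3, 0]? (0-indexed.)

-9

The receptive field on the input at this output position is [3 1 4 / 0 1 0]. Elementwise product with the kernel and sum: 3·-2 + 1·1 + 4·-1 + 0·-1.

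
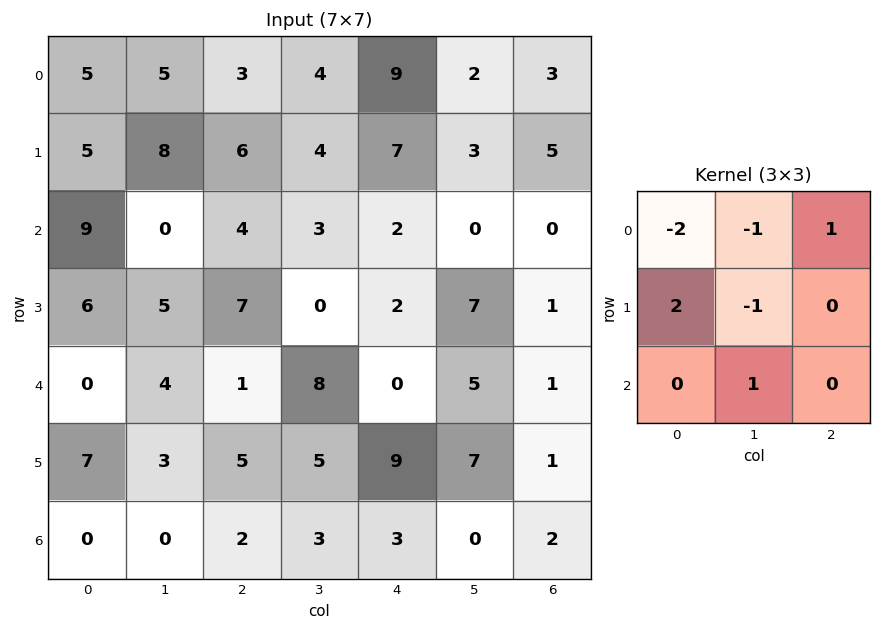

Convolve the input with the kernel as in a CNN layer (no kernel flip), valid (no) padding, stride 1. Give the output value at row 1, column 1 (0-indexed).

-15

The receptive field on the input at this output position is [8 6 4 / 0 4 3 / 5 7 0]. Elementwise product with the kernel and sum: 8·-2 + 6·-1 + 4·1 + 0·2 + 4·-1 + 7·1.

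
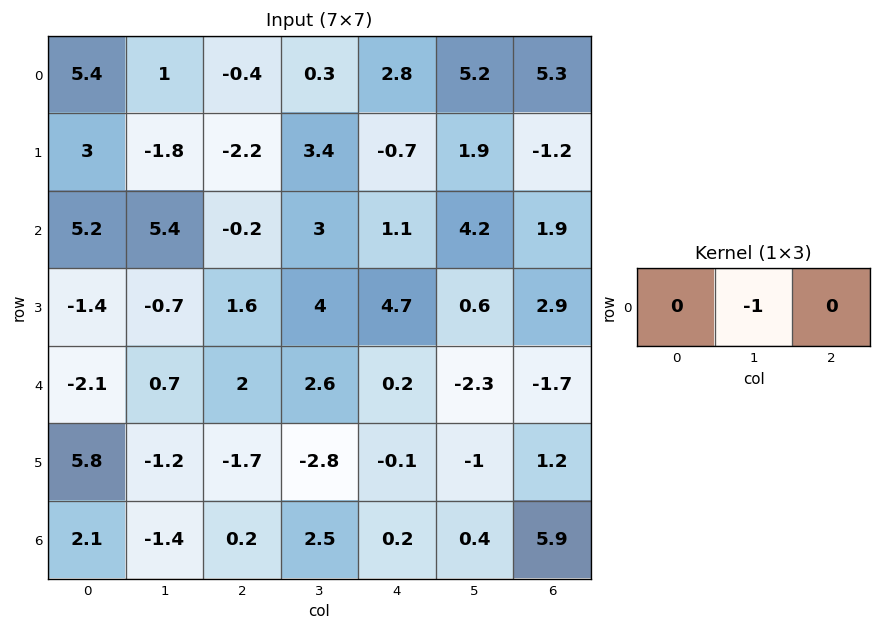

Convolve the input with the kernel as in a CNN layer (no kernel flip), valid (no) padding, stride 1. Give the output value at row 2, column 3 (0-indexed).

-1.1

The receptive field on the input at this output position is [3 1.1 4.2]. Elementwise product with the kernel and sum: 1.1·-1.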